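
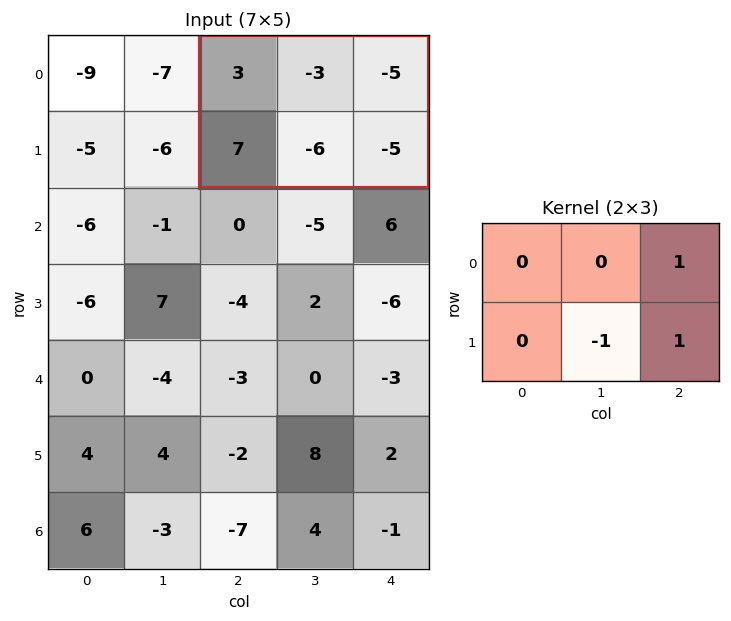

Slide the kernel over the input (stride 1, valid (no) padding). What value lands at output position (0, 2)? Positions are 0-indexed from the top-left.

-4

The receptive field on the input at this output position is [3 -3 -5 / 7 -6 -5]. Elementwise product with the kernel and sum: -5·1 + -6·-1 + -5·1.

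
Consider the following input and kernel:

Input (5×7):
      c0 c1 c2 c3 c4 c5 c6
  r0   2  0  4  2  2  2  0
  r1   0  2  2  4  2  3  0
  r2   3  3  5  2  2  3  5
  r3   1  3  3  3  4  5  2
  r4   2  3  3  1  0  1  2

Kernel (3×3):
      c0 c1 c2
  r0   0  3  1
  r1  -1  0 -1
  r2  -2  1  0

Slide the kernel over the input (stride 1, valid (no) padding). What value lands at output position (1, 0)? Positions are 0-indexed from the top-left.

The receptive field on the input at this output position is [0 2 2 / 3 3 5 / 1 3 3]. Elementwise product with the kernel and sum: 2·3 + 2·1 + 3·-1 + 5·-1 + 1·-2 + 3·1.

1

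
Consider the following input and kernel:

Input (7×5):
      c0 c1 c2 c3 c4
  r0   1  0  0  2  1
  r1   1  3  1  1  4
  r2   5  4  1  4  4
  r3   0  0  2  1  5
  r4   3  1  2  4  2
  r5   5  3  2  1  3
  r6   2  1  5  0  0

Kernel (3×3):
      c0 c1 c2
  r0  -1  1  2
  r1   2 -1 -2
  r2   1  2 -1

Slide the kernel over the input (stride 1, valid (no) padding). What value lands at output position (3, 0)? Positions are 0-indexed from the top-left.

14

The receptive field on the input at this output position is [0 0 2 / 3 1 2 / 5 3 2]. Elementwise product with the kernel and sum: 0·-1 + 0·1 + 2·2 + 3·2 + 1·-1 + 2·-2 + 5·1 + 3·2 + 2·-1.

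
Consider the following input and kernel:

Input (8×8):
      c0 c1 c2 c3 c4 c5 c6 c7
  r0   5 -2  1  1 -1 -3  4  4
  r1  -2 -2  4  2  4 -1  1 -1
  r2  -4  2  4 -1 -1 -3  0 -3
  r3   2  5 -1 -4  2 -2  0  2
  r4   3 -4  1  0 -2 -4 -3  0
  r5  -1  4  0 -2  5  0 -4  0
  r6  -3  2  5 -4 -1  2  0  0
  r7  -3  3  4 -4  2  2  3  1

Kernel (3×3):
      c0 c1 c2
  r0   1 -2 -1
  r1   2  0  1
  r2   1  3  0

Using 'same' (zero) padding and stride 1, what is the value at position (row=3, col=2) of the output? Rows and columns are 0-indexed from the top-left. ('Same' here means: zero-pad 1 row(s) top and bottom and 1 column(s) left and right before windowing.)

The receptive field on the zero-padded input at this output position is [2 4 -1 / 5 -1 -4 / -4 1 0]. Elementwise product with the kernel and sum: 2·1 + 4·-2 + -1·-1 + 5·2 + -4·1 + -4·1 + 1·3.

0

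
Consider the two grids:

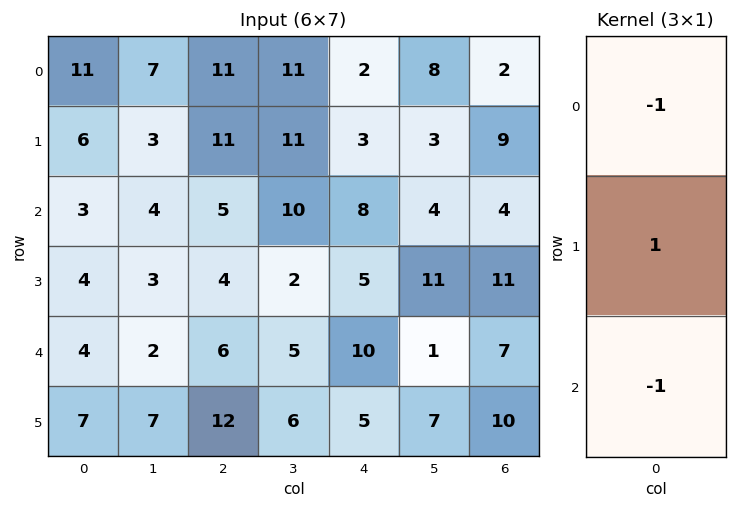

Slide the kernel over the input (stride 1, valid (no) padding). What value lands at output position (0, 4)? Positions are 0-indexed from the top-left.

-7

The receptive field on the input at this output position is [2 / 3 / 8]. Elementwise product with the kernel and sum: 2·-1 + 3·1 + 8·-1.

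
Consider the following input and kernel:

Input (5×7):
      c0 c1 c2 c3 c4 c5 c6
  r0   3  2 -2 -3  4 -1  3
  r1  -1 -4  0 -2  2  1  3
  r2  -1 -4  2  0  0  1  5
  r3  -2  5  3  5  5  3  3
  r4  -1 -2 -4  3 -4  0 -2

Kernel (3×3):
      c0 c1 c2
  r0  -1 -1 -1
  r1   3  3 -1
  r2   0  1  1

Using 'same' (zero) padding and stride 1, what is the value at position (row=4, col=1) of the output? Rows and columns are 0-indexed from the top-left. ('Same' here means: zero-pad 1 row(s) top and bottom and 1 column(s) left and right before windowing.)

The receptive field on the zero-padded input at this output position is [-2 5 3 / -1 -2 -4 / 0 0 0]. Elementwise product with the kernel and sum: -2·-1 + 5·-1 + 3·-1 + -1·3 + -2·3 + -4·-1 + 0·1 + 0·1.

-11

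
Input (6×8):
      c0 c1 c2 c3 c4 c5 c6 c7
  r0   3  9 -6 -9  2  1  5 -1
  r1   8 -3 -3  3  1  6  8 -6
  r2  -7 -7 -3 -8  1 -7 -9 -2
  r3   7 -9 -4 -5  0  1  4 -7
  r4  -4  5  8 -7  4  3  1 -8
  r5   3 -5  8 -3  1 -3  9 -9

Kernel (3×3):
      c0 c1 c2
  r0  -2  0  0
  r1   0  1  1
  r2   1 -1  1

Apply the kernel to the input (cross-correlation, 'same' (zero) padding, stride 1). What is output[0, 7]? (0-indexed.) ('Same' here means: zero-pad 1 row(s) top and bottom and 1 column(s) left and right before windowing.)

The receptive field on the zero-padded input at this output position is [0 0 0 / 5 -1 0 / 8 -6 0]. Elementwise product with the kernel and sum: 0·-2 + -1·1 + 0·1 + 8·1 + -6·-1 + 0·1.

13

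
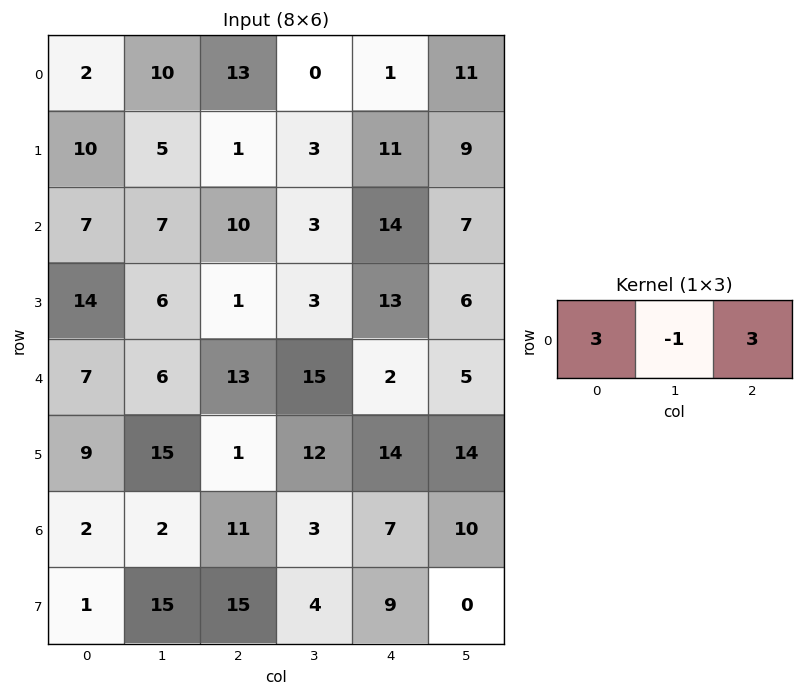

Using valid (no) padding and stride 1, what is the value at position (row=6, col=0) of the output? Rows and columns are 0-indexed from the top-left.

37

The receptive field on the input at this output position is [2 2 11]. Elementwise product with the kernel and sum: 2·3 + 2·-1 + 11·3.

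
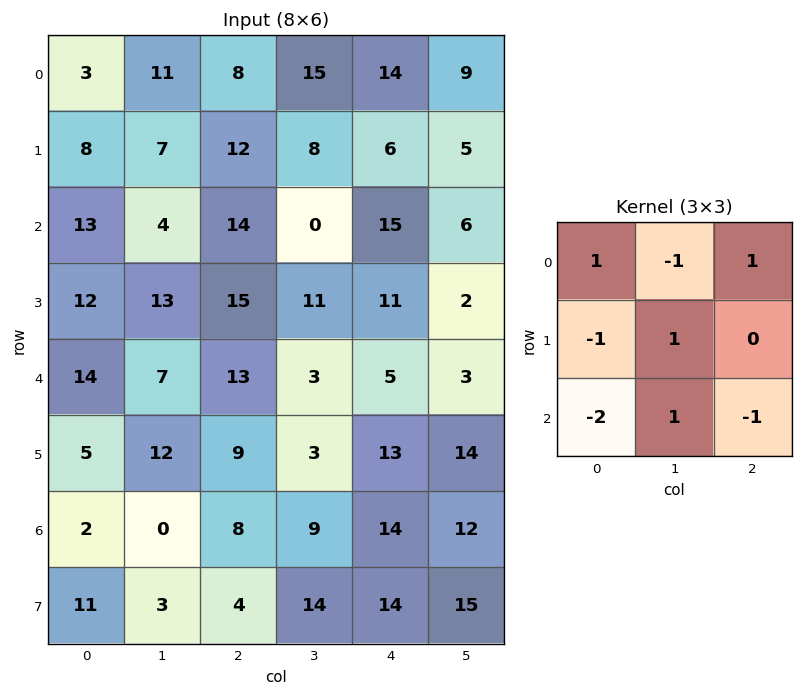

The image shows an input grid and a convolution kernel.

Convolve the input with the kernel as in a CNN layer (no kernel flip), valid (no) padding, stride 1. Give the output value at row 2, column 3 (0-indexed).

The receptive field on the input at this output position is [0 15 6 / 11 11 2 / 3 5 3]. Elementwise product with the kernel and sum: 0·1 + 15·-1 + 6·1 + 11·-1 + 11·1 + 3·-2 + 5·1 + 3·-1.

-13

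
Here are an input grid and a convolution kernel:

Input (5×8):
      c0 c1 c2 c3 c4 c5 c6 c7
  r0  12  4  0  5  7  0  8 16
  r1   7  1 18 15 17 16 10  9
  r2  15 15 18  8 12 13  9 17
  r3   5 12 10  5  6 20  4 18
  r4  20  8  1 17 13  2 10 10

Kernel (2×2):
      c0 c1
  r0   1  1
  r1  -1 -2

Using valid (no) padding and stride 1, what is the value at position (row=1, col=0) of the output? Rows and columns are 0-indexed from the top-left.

The receptive field on the input at this output position is [7 1 / 15 15]. Elementwise product with the kernel and sum: 7·1 + 1·1 + 15·-1 + 15·-2.

-37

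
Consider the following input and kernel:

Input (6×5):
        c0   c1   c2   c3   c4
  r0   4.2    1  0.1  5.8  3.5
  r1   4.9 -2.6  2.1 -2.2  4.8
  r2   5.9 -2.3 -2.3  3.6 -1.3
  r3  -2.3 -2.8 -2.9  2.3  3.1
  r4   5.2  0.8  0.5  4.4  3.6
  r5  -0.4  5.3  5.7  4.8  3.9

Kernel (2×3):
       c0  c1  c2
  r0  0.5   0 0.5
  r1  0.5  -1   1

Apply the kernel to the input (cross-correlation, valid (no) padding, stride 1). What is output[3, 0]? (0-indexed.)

-0.3

The receptive field on the input at this output position is [-2.3 -2.8 -2.9 / 5.2 0.8 0.5]. Elementwise product with the kernel and sum: -2.3·0.5 + -2.9·0.5 + 5.2·0.5 + 0.8·-1 + 0.5·1.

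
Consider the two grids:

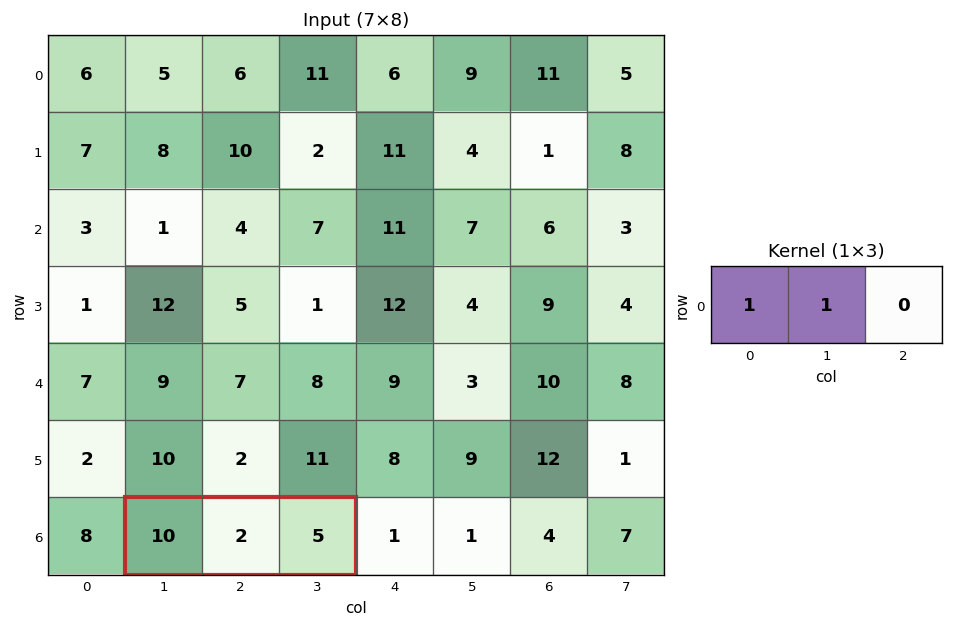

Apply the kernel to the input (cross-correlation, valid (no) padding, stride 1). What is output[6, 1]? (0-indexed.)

12

The receptive field on the input at this output position is [10 2 5]. Elementwise product with the kernel and sum: 10·1 + 2·1.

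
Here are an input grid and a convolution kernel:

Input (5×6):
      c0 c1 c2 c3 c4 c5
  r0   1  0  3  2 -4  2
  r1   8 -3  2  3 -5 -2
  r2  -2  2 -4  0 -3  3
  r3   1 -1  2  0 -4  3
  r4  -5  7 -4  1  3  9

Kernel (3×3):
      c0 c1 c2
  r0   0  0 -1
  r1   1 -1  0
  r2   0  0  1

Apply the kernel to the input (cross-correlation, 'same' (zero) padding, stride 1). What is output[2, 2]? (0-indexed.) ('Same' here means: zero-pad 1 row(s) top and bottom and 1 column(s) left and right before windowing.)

The receptive field on the zero-padded input at this output position is [-3 2 3 / 2 -4 0 / -1 2 0]. Elementwise product with the kernel and sum: 3·-1 + 2·1 + -4·-1 + 0·1.

3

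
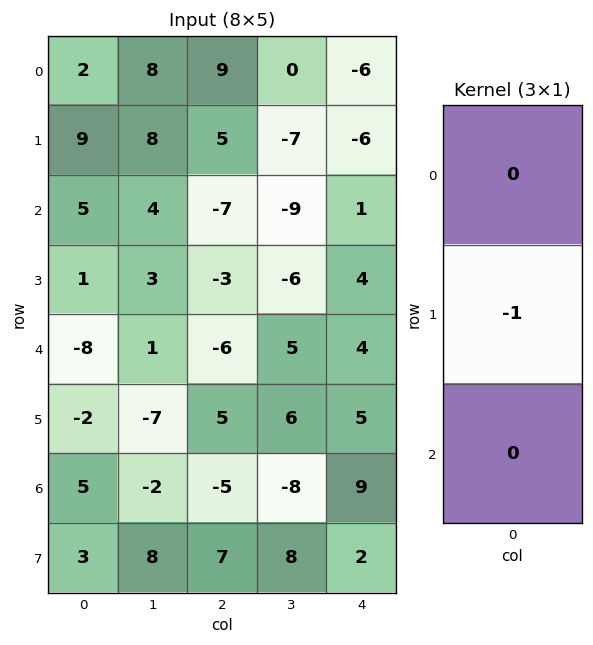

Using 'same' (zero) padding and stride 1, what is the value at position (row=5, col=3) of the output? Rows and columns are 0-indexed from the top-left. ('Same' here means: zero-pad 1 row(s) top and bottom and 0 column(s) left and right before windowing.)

-6

The receptive field on the zero-padded input at this output position is [5 / 6 / -8]. Elementwise product with the kernel and sum: 6·-1.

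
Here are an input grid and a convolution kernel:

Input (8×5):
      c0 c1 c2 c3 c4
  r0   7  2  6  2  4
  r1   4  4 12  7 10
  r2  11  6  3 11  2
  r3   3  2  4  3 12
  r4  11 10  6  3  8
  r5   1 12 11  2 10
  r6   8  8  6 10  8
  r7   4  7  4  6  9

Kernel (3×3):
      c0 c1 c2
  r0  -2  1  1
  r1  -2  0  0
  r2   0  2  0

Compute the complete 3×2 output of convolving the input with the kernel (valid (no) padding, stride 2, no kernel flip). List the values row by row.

-2 -8
1 5
8 -3

Output[0,0]: The receptive field on the input at this output position is [7 2 6 / 4 4 12 / 11 6 3]. Elementwise product with the kernel and sum: 7·-2 + 2·1 + 6·1 + 4·-2 + 6·2.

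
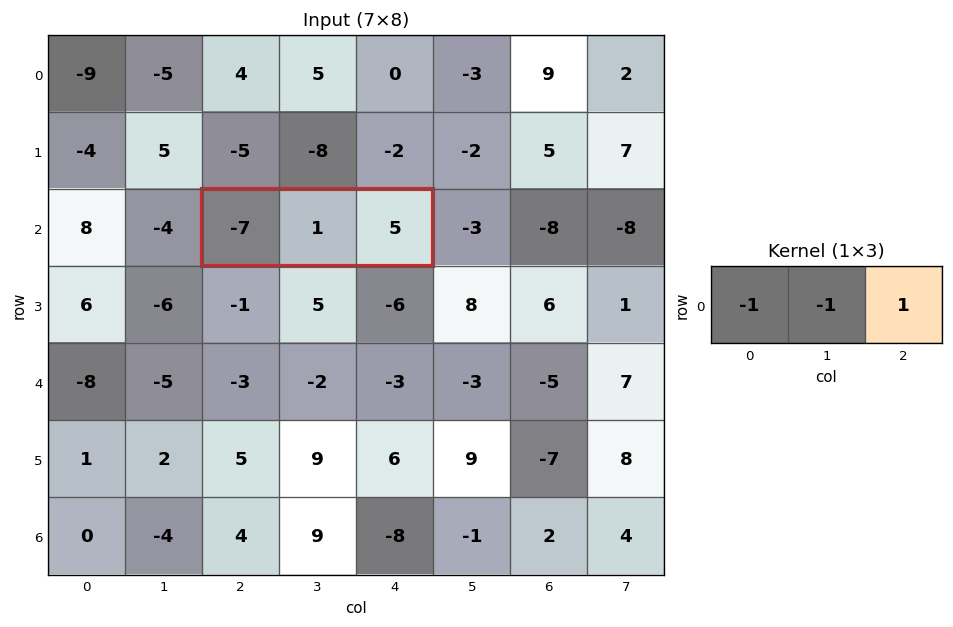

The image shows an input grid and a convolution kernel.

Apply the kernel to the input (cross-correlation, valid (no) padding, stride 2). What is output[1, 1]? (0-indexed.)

11

The receptive field on the input at this output position is [-7 1 5]. Elementwise product with the kernel and sum: -7·-1 + 1·-1 + 5·1.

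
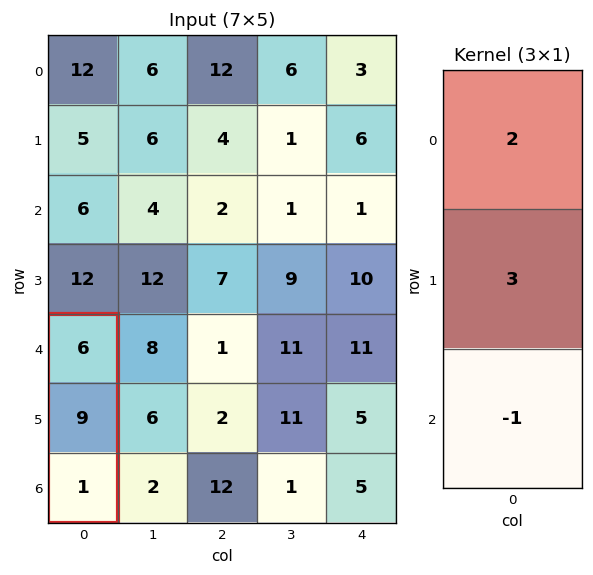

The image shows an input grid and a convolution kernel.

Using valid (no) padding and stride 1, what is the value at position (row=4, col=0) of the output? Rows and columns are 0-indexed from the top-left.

The receptive field on the input at this output position is [6 / 9 / 1]. Elementwise product with the kernel and sum: 6·2 + 9·3 + 1·-1.

38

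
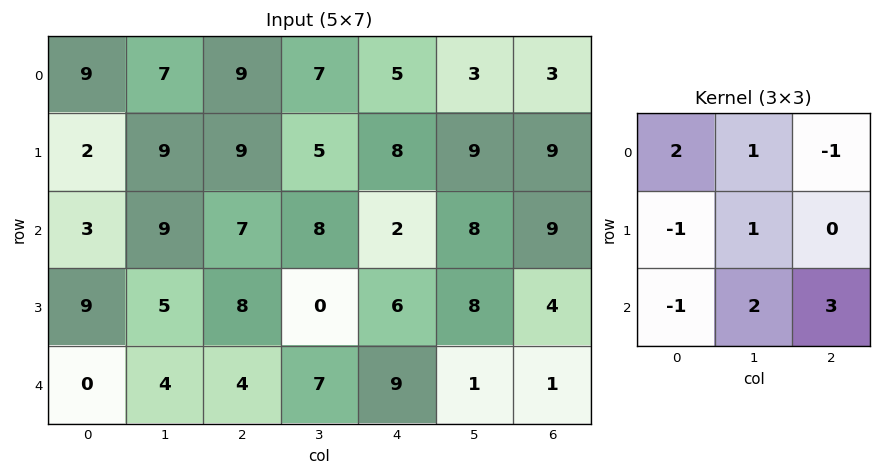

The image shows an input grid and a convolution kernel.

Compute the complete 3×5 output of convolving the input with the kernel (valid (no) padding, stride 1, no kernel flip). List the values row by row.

59 45 31 39 52
35 31 26 39 44
24 45 49 30 1

Output[0,0]: The receptive field on the input at this output position is [9 7 9 / 2 9 9 / 3 9 7]. Elementwise product with the kernel and sum: 9·2 + 7·1 + 9·-1 + 2·-1 + 9·1 + 3·-1 + 9·2 + 7·3.
Output[0,1]: The receptive field on the input at this output position is [7 9 7 / 9 9 5 / 9 7 8]. Elementwise product with the kernel and sum: 7·2 + 9·1 + 7·-1 + 9·-1 + 9·1 + 9·-1 + 7·2 + 8·3.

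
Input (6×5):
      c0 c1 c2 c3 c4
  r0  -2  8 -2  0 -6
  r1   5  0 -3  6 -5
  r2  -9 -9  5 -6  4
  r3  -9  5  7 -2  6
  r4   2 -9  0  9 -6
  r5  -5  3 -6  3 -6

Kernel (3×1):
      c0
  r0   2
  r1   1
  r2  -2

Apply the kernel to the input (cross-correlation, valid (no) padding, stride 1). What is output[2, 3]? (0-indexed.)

The receptive field on the input at this output position is [-6 / -2 / 9]. Elementwise product with the kernel and sum: -6·2 + -2·1 + 9·-2.

-32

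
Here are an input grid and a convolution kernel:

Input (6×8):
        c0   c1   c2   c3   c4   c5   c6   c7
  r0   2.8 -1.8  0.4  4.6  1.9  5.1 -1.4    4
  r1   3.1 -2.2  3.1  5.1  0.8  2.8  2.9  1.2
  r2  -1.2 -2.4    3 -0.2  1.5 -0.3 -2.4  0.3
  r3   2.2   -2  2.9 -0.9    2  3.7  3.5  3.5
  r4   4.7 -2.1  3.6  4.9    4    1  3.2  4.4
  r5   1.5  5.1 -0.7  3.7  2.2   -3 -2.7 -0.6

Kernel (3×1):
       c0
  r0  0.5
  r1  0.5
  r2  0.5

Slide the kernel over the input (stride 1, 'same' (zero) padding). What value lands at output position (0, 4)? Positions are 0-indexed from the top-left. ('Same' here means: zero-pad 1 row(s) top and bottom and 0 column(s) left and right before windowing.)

1.35

The receptive field on the zero-padded input at this output position is [0 / 1.9 / 0.8]. Elementwise product with the kernel and sum: 0·0.5 + 1.9·0.5 + 0.8·0.5.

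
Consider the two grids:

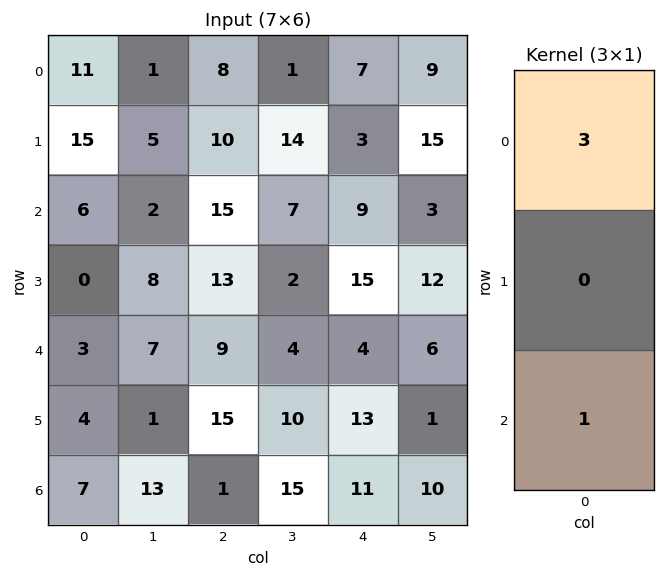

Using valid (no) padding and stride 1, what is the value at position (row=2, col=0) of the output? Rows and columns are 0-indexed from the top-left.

The receptive field on the input at this output position is [6 / 0 / 3]. Elementwise product with the kernel and sum: 6·3 + 3·1.

21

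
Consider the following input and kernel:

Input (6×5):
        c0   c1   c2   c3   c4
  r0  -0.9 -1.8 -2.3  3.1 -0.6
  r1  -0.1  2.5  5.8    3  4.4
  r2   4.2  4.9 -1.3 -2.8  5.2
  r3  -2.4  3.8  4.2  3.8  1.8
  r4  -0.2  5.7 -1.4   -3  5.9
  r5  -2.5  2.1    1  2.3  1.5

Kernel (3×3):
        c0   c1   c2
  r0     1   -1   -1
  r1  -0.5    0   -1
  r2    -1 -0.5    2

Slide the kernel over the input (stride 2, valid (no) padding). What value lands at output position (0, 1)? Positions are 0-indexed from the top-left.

1

The receptive field on the input at this output position is [-2.3 3.1 -0.6 / 5.8 3 4.4 / -1.3 -2.8 5.2]. Elementwise product with the kernel and sum: -2.3·1 + 3.1·-1 + -0.6·-1 + 5.8·-0.5 + 4.4·-1 + -1.3·-1 + -2.8·-0.5 + 5.2·2.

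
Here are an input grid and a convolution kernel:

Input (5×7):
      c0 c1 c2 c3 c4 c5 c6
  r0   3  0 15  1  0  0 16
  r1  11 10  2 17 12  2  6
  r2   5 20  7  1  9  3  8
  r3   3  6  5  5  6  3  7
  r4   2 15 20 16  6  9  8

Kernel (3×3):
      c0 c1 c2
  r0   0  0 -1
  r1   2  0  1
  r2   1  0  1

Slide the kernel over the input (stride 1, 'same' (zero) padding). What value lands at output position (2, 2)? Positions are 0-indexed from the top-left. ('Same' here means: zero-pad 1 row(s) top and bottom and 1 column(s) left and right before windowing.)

The receptive field on the zero-padded input at this output position is [10 2 17 / 20 7 1 / 6 5 5]. Elementwise product with the kernel and sum: 17·-1 + 20·2 + 1·1 + 6·1 + 5·1.

35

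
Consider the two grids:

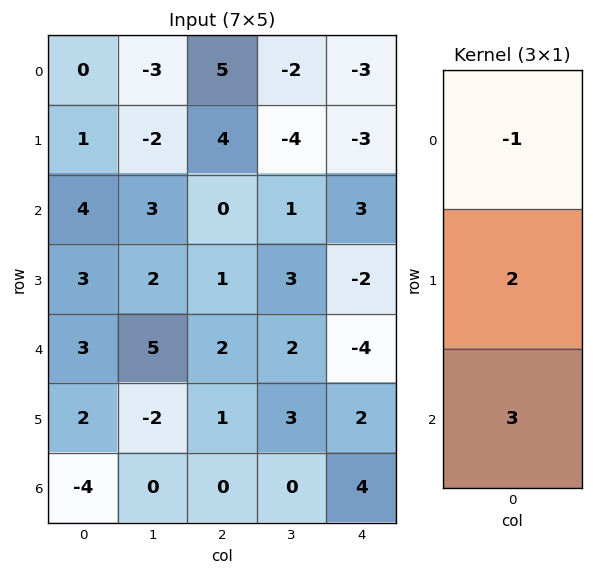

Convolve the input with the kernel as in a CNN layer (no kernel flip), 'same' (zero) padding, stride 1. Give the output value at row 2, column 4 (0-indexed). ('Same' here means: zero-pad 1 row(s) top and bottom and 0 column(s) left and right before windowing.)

The receptive field on the zero-padded input at this output position is [-3 / 3 / -2]. Elementwise product with the kernel and sum: -3·-1 + 3·2 + -2·3.

3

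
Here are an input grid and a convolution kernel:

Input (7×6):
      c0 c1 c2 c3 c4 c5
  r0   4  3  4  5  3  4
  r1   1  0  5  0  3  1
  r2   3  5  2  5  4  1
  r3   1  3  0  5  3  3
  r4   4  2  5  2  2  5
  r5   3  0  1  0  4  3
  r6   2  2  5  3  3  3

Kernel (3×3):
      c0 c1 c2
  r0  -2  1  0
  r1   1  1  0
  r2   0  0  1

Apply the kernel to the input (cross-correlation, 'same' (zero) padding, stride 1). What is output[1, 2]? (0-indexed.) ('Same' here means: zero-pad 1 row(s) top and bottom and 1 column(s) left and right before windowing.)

The receptive field on the zero-padded input at this output position is [3 4 5 / 0 5 0 / 5 2 5]. Elementwise product with the kernel and sum: 3·-2 + 4·1 + 0·1 + 5·1 + 5·1.

8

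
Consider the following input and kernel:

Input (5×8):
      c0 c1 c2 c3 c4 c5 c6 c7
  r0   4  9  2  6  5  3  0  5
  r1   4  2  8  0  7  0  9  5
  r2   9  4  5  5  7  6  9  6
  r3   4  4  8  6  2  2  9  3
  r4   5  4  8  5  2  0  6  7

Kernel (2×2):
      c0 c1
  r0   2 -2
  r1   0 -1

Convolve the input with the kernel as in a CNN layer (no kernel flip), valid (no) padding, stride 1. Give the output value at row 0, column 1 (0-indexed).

The receptive field on the input at this output position is [9 2 / 2 8]. Elementwise product with the kernel and sum: 9·2 + 2·-2 + 8·-1.

6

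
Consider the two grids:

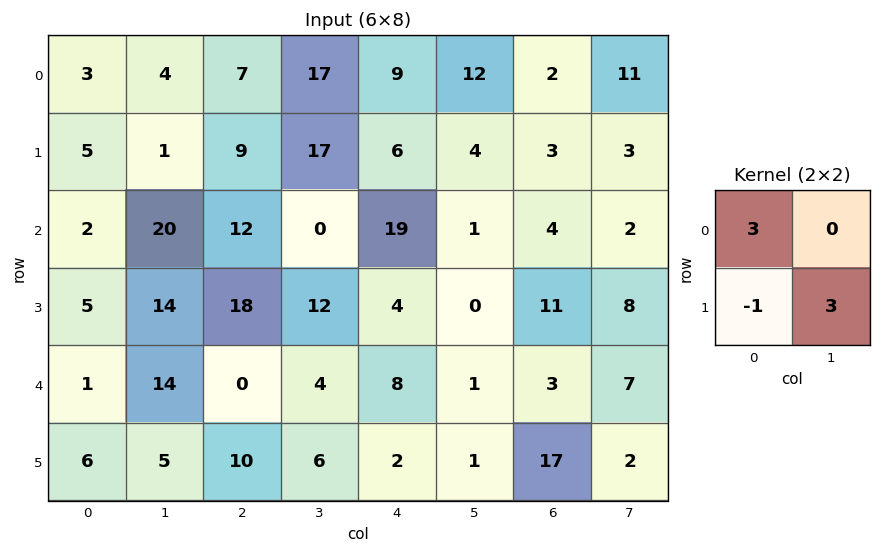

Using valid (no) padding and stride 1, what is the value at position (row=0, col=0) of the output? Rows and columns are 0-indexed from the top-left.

The receptive field on the input at this output position is [3 4 / 5 1]. Elementwise product with the kernel and sum: 3·3 + 5·-1 + 1·3.

7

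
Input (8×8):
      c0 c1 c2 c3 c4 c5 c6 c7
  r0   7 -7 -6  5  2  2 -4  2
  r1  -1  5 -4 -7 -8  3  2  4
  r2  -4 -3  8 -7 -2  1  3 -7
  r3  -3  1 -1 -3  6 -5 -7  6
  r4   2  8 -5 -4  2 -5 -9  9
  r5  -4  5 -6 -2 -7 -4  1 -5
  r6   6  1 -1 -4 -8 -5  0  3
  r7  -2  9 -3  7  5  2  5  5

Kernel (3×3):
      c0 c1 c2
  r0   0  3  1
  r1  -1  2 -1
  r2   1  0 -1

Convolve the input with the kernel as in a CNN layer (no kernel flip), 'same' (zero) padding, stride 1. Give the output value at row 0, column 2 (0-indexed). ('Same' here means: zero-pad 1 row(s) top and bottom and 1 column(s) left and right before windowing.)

2

The receptive field on the zero-padded input at this output position is [0 0 0 / -7 -6 5 / 5 -4 -7]. Elementwise product with the kernel and sum: 0·3 + 0·1 + -7·-1 + -6·2 + 5·-1 + 5·1 + -7·-1.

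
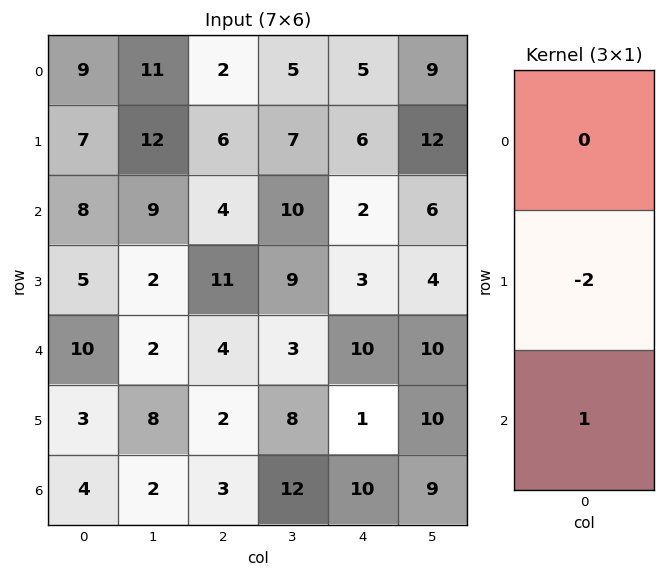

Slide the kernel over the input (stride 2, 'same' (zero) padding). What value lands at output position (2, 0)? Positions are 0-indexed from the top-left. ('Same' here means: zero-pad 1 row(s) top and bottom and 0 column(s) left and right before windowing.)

-17

The receptive field on the zero-padded input at this output position is [5 / 10 / 3]. Elementwise product with the kernel and sum: 10·-2 + 3·1.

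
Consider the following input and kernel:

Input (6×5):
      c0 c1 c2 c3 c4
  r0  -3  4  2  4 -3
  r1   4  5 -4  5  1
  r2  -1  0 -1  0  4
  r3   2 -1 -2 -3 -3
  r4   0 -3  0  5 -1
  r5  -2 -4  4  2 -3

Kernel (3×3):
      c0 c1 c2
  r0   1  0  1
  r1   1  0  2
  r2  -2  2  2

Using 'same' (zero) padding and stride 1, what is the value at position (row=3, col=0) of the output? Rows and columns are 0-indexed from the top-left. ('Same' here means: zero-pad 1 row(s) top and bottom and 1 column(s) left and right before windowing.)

The receptive field on the zero-padded input at this output position is [0 -1 0 / 0 2 -1 / 0 0 -3]. Elementwise product with the kernel and sum: 0·1 + 0·1 + 0·1 + -1·2 + 0·-2 + 0·2 + -3·2.

-8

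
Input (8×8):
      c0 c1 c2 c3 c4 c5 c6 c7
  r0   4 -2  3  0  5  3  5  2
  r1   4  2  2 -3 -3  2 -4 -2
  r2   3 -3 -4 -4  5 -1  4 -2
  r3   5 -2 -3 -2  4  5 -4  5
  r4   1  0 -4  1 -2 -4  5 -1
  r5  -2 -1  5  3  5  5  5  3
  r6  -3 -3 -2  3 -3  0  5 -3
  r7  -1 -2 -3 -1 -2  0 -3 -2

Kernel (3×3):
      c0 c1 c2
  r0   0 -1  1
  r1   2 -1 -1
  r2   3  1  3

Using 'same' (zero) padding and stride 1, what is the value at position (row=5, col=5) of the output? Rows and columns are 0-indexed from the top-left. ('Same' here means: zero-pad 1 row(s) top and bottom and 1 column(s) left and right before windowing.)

The receptive field on the zero-padded input at this output position is [-2 -4 5 / 5 5 5 / -3 0 5]. Elementwise product with the kernel and sum: -4·-1 + 5·1 + 5·2 + 5·-1 + 5·-1 + -3·3 + 0·1 + 5·3.

15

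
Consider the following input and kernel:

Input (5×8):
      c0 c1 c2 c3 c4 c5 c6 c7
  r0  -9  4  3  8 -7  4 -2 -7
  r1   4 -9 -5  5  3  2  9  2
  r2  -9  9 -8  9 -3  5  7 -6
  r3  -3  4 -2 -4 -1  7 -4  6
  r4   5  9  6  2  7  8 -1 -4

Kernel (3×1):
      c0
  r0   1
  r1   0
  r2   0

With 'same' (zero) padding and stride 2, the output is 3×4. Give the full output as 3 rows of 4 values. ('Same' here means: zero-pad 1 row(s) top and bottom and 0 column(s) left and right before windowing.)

0 0 0 0
4 -5 3 9
-3 -2 -1 -4

Output[0,0]: The receptive field on the zero-padded input at this output position is [0 / -9 / 4]. Elementwise product with the kernel and sum: 0·1.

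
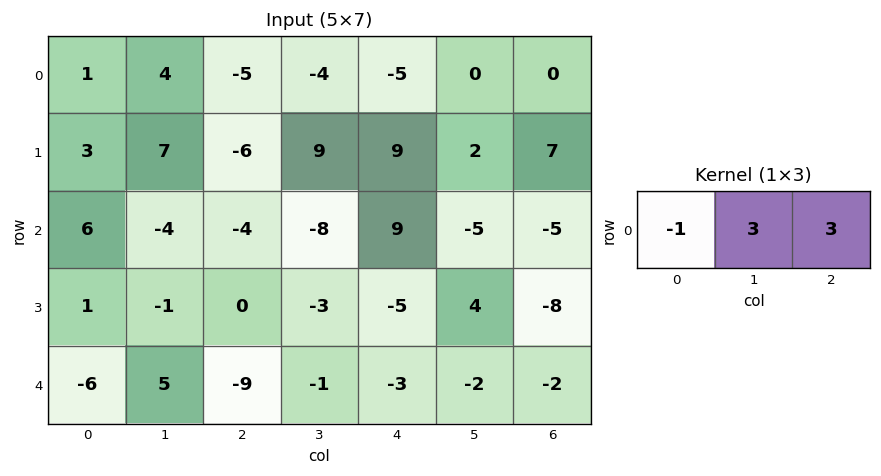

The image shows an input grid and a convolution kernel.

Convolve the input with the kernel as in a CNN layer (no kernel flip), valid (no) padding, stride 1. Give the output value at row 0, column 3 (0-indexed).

The receptive field on the input at this output position is [-4 -5 0]. Elementwise product with the kernel and sum: -4·-1 + -5·3 + 0·3.

-11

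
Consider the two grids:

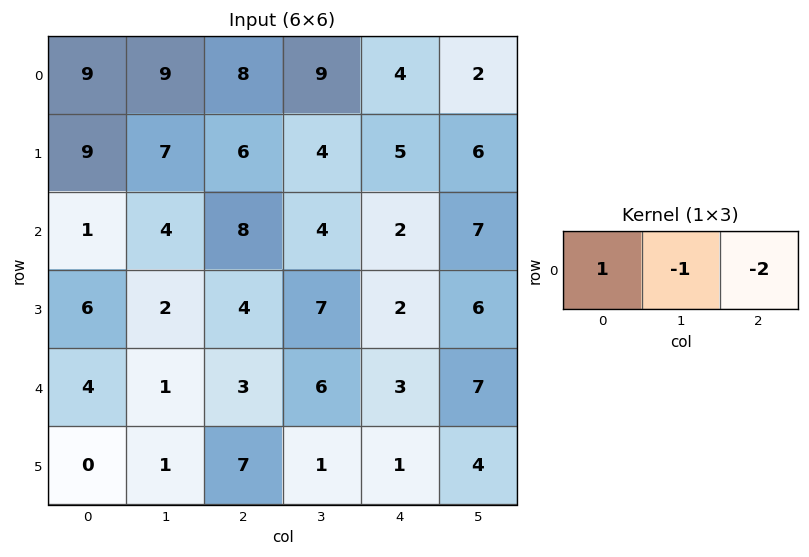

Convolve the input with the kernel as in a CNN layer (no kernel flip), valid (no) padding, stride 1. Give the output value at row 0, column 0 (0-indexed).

The receptive field on the input at this output position is [9 9 8]. Elementwise product with the kernel and sum: 9·1 + 9·-1 + 8·-2.

-16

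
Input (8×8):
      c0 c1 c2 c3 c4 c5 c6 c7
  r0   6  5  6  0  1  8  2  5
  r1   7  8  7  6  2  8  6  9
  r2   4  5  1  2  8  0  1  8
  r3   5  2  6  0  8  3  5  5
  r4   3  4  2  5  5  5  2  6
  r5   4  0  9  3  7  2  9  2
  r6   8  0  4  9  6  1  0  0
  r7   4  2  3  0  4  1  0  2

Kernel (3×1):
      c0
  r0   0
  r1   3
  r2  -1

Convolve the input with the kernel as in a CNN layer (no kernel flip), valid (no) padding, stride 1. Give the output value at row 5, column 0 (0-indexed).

20

The receptive field on the input at this output position is [4 / 8 / 4]. Elementwise product with the kernel and sum: 8·3 + 4·-1.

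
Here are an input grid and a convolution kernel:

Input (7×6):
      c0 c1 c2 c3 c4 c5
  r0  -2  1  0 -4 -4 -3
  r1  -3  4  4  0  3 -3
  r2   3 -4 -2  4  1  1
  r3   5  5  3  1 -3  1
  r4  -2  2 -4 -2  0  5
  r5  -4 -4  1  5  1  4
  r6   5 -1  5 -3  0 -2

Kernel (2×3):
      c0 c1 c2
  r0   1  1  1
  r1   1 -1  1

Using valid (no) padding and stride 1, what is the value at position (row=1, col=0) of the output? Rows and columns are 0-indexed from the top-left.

10

The receptive field on the input at this output position is [-3 4 4 / 3 -4 -2]. Elementwise product with the kernel and sum: -3·1 + 4·1 + 4·1 + 3·1 + -4·-1 + -2·1.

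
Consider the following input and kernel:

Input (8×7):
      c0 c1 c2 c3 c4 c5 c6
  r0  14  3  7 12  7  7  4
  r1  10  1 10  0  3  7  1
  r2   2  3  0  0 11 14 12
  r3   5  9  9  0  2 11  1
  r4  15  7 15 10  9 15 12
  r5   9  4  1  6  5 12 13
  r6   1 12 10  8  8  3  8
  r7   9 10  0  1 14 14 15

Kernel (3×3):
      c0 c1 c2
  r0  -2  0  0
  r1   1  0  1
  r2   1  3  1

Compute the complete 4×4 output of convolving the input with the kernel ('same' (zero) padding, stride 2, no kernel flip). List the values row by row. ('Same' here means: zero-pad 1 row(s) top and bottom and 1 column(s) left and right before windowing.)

Output[0,0]: The receptive field on the zero-padded input at this output position is [0 0 0 / 0 14 3 / 0 10 1]. Elementwise product with the kernel and sum: 0·-2 + 0·1 + 3·1 + 0·1 + 10·3 + 1·1.

34 46 35 17
27 37 31 14
38 12 58 44
49 23 56 38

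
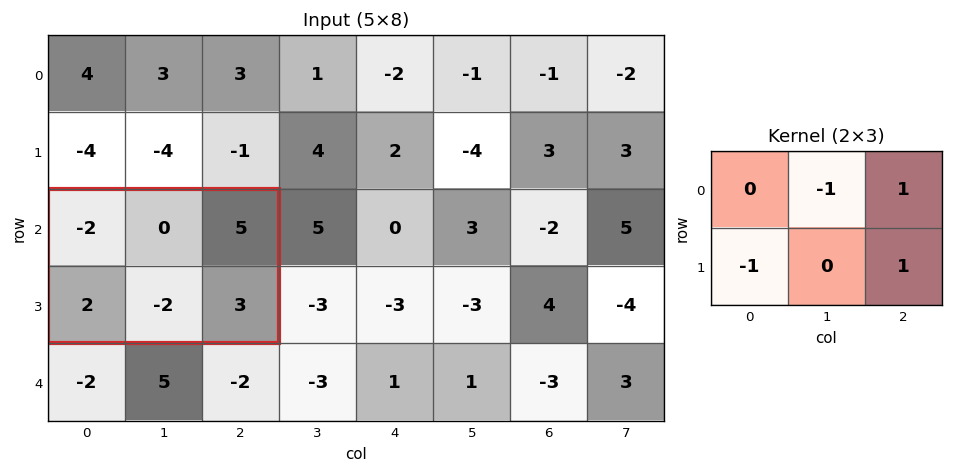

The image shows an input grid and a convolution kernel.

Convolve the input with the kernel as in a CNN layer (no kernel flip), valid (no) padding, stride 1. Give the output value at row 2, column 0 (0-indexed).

6

The receptive field on the input at this output position is [-2 0 5 / 2 -2 3]. Elementwise product with the kernel and sum: 0·-1 + 5·1 + 2·-1 + 3·1.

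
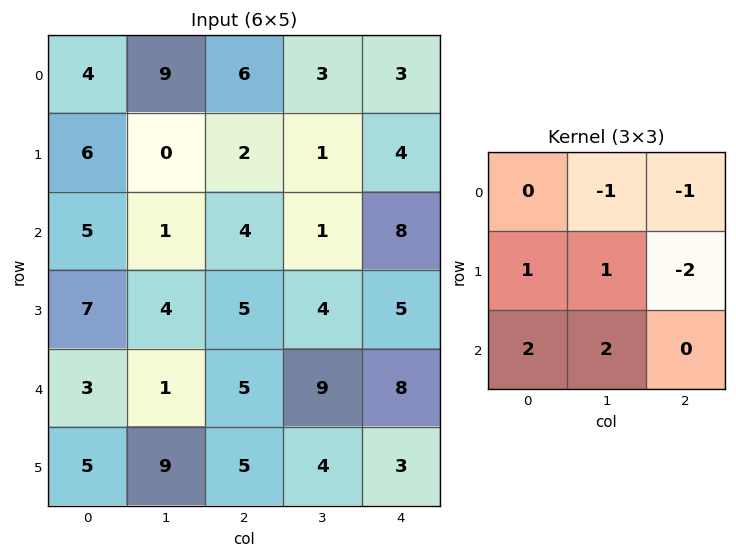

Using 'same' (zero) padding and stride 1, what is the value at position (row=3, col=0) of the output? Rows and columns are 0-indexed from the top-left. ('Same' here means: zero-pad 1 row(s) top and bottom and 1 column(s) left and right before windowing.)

The receptive field on the zero-padded input at this output position is [0 5 1 / 0 7 4 / 0 3 1]. Elementwise product with the kernel and sum: 5·-1 + 1·-1 + 0·1 + 7·1 + 4·-2 + 0·2 + 3·2.

-1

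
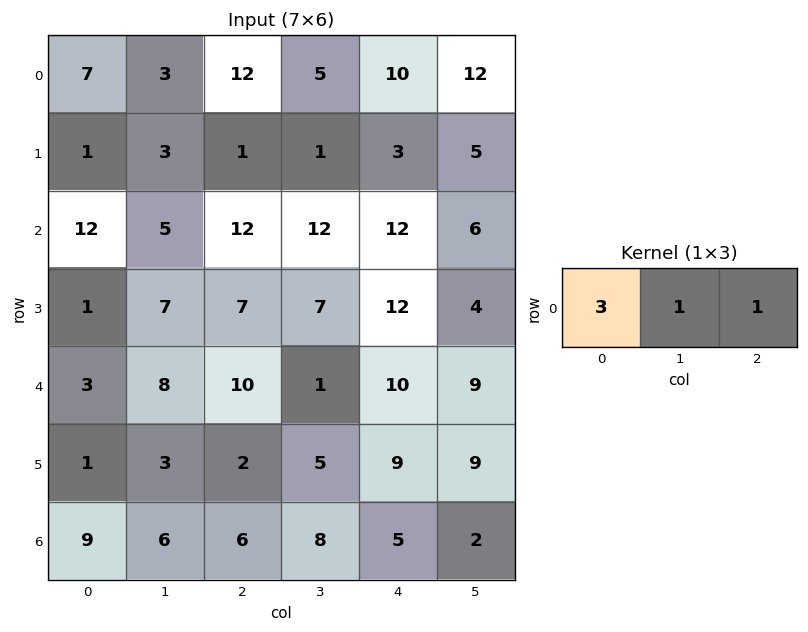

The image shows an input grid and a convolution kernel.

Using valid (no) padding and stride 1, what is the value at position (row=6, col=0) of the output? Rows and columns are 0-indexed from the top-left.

39

The receptive field on the input at this output position is [9 6 6]. Elementwise product with the kernel and sum: 9·3 + 6·1 + 6·1.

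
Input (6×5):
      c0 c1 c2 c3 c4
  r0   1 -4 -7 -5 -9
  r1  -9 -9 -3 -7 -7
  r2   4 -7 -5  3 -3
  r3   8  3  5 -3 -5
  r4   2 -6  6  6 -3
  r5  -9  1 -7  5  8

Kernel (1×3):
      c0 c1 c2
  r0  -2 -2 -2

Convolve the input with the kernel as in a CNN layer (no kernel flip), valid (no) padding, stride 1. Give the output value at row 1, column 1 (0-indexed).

The receptive field on the input at this output position is [-9 -3 -7]. Elementwise product with the kernel and sum: -9·-2 + -3·-2 + -7·-2.

38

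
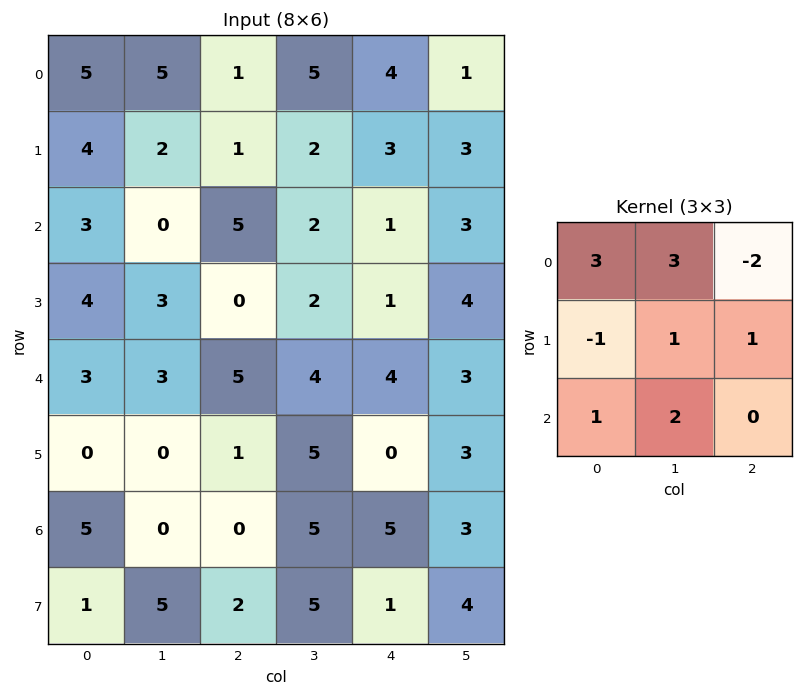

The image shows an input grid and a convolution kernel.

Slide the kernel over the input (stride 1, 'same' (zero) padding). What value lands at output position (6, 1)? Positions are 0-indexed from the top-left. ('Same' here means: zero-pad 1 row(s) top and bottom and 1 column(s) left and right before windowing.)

4

The receptive field on the zero-padded input at this output position is [0 0 1 / 5 0 0 / 1 5 2]. Elementwise product with the kernel and sum: 0·3 + 0·3 + 1·-2 + 5·-1 + 0·1 + 0·1 + 1·1 + 5·2.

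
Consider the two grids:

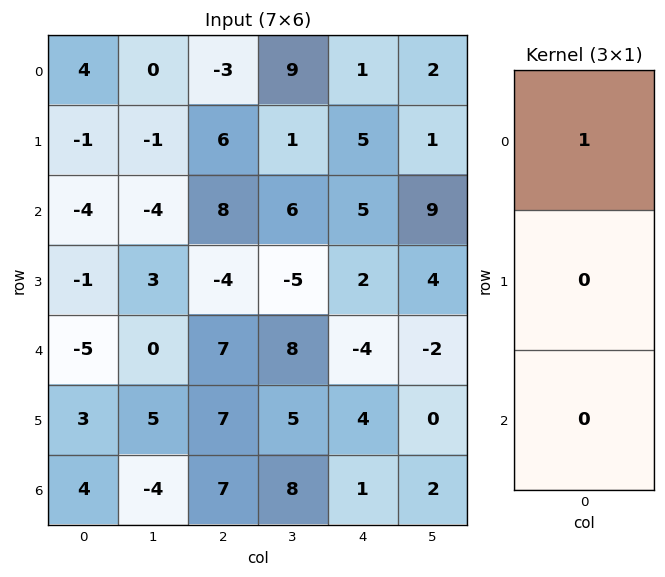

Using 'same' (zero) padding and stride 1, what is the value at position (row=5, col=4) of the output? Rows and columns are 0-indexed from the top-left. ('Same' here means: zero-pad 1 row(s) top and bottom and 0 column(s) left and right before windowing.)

-4

The receptive field on the zero-padded input at this output position is [-4 / 4 / 1]. Elementwise product with the kernel and sum: -4·1.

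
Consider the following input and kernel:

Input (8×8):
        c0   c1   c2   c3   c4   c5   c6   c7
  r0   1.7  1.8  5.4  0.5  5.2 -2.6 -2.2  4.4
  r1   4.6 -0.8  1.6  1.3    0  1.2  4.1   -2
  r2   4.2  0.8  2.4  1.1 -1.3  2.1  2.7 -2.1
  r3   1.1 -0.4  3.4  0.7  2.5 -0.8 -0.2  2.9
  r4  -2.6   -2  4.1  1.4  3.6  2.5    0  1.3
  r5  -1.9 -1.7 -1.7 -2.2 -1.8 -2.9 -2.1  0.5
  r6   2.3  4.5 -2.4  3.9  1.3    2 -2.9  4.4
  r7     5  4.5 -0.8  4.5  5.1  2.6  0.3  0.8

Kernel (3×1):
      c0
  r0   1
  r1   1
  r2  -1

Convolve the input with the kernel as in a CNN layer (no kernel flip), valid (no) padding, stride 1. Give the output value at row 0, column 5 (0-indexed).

-3.5

The receptive field on the input at this output position is [-2.6 / 1.2 / 2.1]. Elementwise product with the kernel and sum: -2.6·1 + 1.2·1 + 2.1·-1.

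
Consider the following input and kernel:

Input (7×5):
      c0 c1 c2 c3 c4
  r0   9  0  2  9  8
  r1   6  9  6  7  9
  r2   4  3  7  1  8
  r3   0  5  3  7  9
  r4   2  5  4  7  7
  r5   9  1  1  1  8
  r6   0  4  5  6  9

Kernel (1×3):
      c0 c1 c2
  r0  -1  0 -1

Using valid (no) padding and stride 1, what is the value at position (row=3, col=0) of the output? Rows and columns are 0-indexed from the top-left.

-3

The receptive field on the input at this output position is [0 5 3]. Elementwise product with the kernel and sum: 0·-1 + 3·-1.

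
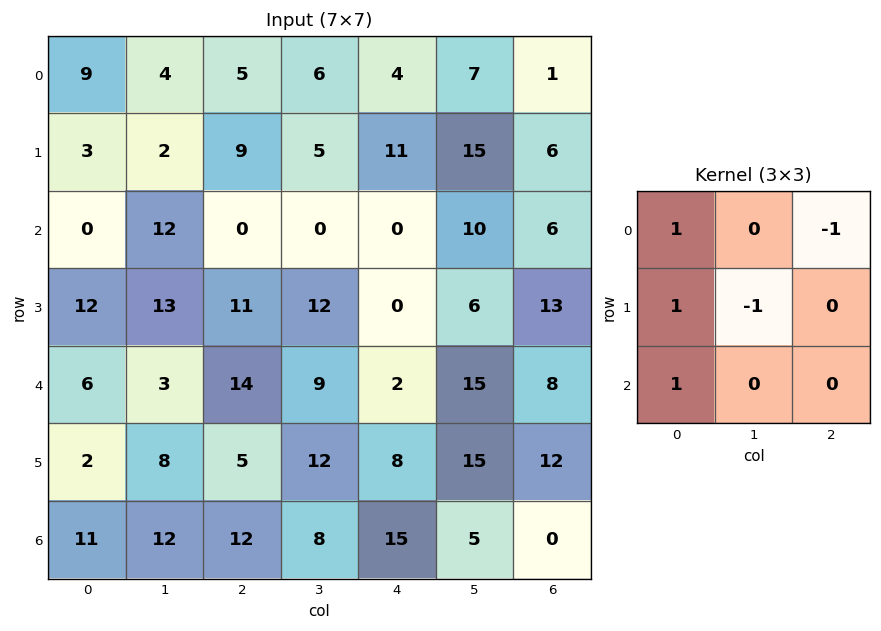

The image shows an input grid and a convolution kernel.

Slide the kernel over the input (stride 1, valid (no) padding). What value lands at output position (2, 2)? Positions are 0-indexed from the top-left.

13

The receptive field on the input at this output position is [0 0 0 / 11 12 0 / 14 9 2]. Elementwise product with the kernel and sum: 0·1 + 0·-1 + 11·1 + 12·-1 + 14·1.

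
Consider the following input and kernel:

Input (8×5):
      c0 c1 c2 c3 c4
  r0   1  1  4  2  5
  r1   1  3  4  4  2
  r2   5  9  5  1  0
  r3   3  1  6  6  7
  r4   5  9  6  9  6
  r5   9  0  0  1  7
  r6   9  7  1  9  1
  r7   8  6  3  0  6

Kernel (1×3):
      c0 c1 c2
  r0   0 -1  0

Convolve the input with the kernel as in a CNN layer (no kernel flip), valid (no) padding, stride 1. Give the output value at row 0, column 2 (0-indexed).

-2

The receptive field on the input at this output position is [4 2 5]. Elementwise product with the kernel and sum: 2·-1.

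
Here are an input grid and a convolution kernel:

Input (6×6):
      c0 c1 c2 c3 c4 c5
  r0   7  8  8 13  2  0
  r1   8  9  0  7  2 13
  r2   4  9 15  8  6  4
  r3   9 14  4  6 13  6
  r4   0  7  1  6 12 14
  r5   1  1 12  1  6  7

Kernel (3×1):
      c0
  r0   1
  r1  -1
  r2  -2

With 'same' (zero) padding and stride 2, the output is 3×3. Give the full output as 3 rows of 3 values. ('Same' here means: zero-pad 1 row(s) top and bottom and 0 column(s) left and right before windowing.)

Output[0,0]: The receptive field on the zero-padded input at this output position is [0 / 7 / 8]. Elementwise product with the kernel and sum: 0·1 + 7·-1 + 8·-2.
Output[0,1]: The receptive field on the zero-padded input at this output position is [0 / 8 / 0]. Elementwise product with the kernel and sum: 0·1 + 8·-1 + 0·-2.

-23 -8 -6
-14 -23 -30
7 -21 -11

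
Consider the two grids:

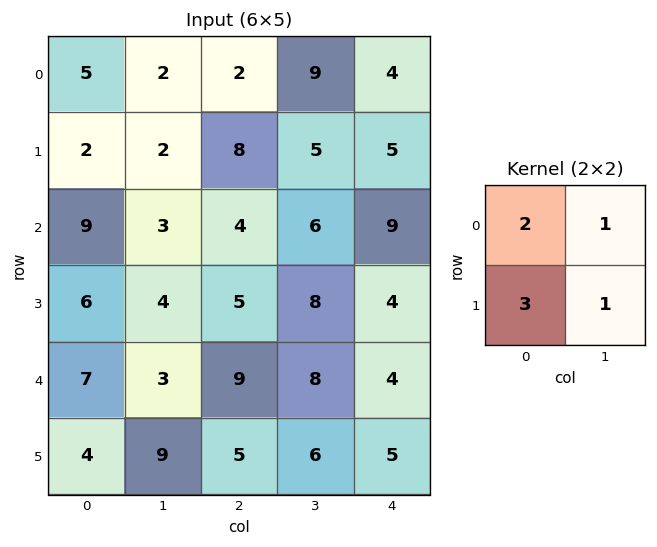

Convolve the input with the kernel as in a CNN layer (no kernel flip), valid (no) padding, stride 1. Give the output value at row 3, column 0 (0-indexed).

The receptive field on the input at this output position is [6 4 / 7 3]. Elementwise product with the kernel and sum: 6·2 + 4·1 + 7·3 + 3·1.

40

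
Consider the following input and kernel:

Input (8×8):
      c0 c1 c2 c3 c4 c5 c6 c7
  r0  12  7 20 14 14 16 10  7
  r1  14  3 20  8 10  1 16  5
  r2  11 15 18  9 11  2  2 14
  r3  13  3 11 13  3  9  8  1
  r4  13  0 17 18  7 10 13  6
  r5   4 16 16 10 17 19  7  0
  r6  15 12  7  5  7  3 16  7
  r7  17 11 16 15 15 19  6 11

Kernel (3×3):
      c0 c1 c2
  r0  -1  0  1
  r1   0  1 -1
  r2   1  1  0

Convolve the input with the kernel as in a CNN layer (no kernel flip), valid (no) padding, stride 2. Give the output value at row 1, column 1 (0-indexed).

The receptive field on the input at this output position is [18 9 11 / 11 13 3 / 17 18 7]. Elementwise product with the kernel and sum: 18·-1 + 11·1 + 13·1 + 3·-1 + 17·1 + 18·1.

38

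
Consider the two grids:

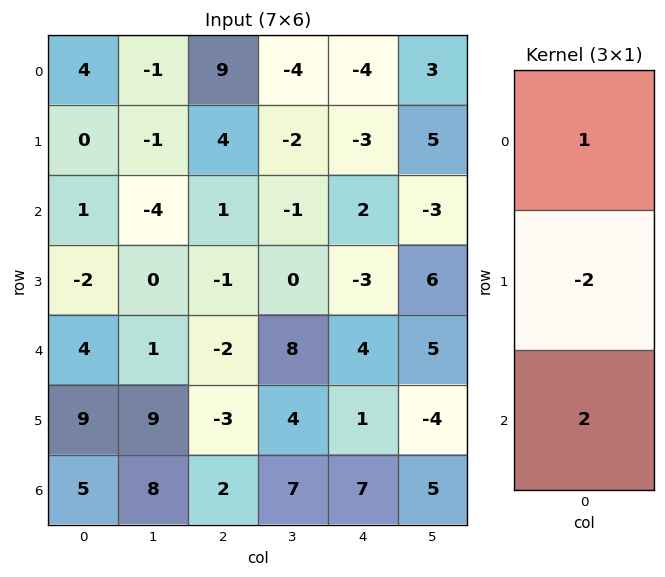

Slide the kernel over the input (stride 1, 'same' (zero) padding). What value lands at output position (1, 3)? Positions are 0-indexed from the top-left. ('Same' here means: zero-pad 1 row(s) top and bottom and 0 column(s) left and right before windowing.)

-2

The receptive field on the zero-padded input at this output position is [-4 / -2 / -1]. Elementwise product with the kernel and sum: -4·1 + -2·-2 + -1·2.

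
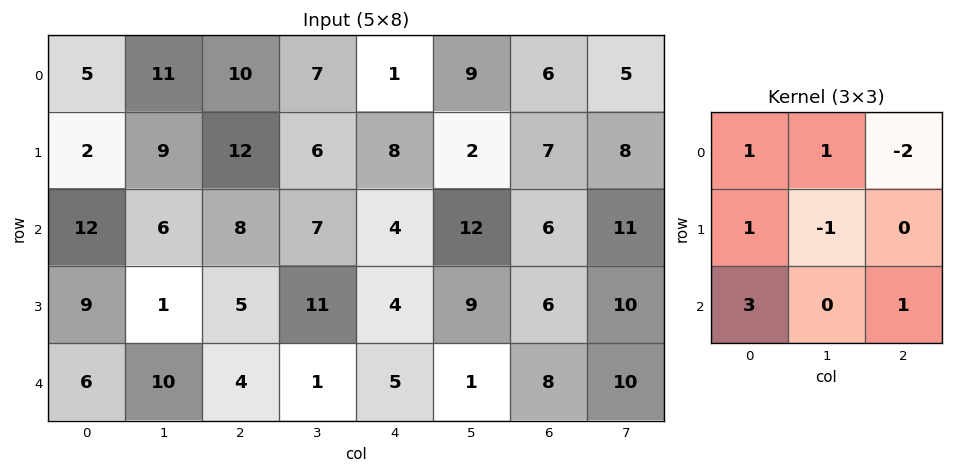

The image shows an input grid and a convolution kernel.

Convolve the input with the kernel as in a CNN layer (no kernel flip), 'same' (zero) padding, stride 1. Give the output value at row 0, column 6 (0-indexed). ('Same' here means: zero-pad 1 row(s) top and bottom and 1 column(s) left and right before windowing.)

17

The receptive field on the zero-padded input at this output position is [0 0 0 / 9 6 5 / 2 7 8]. Elementwise product with the kernel and sum: 0·1 + 0·1 + 0·-2 + 9·1 + 6·-1 + 2·3 + 8·1.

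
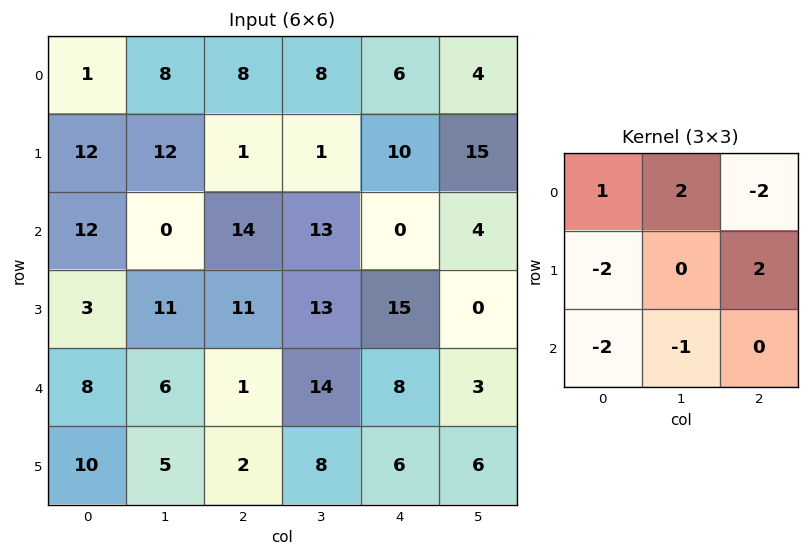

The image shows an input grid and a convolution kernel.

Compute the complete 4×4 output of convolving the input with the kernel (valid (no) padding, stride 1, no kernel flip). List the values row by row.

Output[0,0]: The receptive field on the input at this output position is [1 8 8 / 12 12 1 / 12 0 14]. Elementwise product with the kernel and sum: 1·1 + 8·2 + 8·-2 + 12·-2 + 1·2 + 12·-2 + 0·-1.
Output[0,1]: The receptive field on the input at this output position is [8 8 8 / 12 1 1 / 0 14 13]. Elementwise product with the kernel and sum: 8·1 + 8·2 + 8·-2 + 12·-2 + 1·2 + 0·-2 + 14·-1.

-45 -28 -11 14
21 5 -80 -68
-22 -7 32 -57
-36 11 9 -1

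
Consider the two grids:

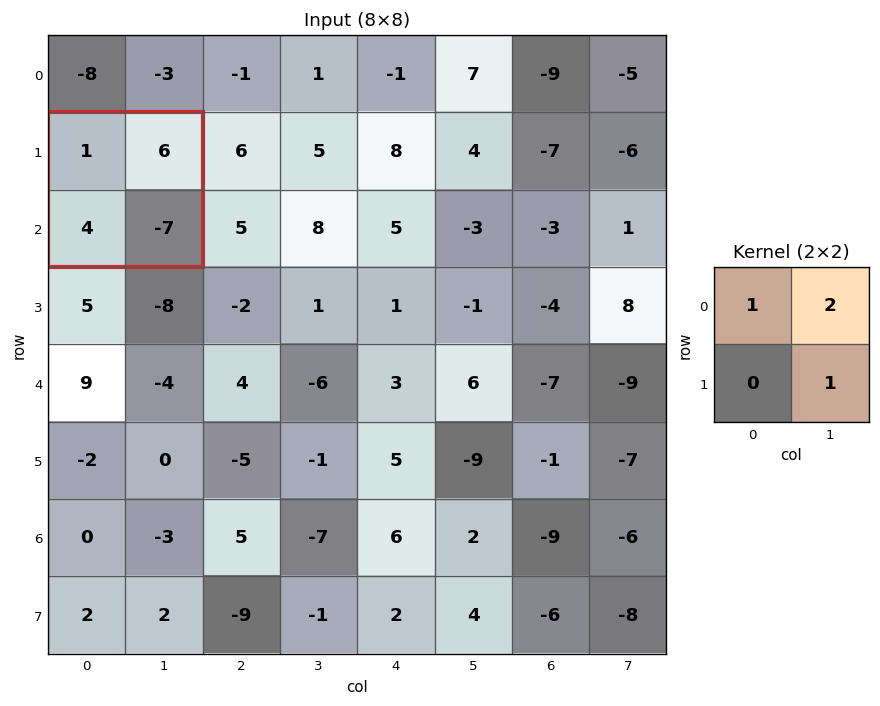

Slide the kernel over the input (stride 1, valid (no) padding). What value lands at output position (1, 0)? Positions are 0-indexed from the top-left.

6

The receptive field on the input at this output position is [1 6 / 4 -7]. Elementwise product with the kernel and sum: 1·1 + 6·2 + -7·1.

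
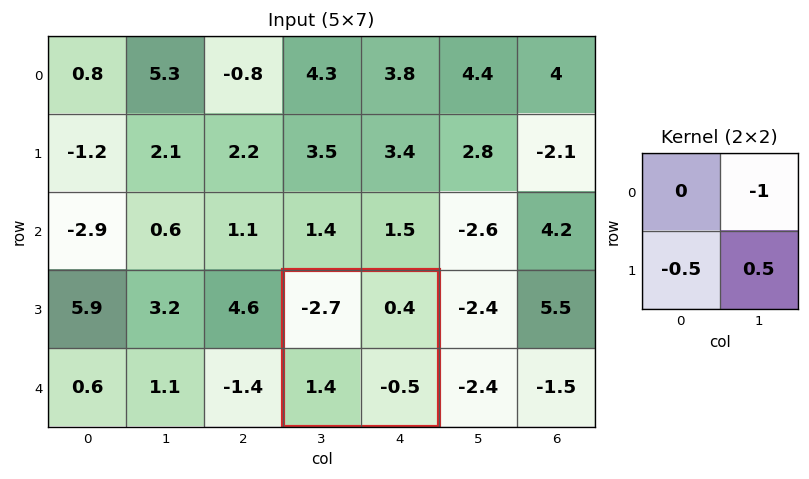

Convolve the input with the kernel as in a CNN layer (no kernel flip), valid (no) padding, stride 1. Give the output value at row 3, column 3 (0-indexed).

-1.35

The receptive field on the input at this output position is [-2.7 0.4 / 1.4 -0.5]. Elementwise product with the kernel and sum: 0.4·-1 + 1.4·-0.5 + -0.5·0.5.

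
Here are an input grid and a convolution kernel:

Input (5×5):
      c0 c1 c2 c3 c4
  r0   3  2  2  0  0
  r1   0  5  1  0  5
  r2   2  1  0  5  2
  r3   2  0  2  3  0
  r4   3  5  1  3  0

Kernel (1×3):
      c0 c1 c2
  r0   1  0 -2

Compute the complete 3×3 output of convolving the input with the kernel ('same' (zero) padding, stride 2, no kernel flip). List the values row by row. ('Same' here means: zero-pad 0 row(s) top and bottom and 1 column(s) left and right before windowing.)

-4 2 0
-2 -9 5
-10 -1 3

Output[0,0]: The receptive field on the zero-padded input at this output position is [0 3 2]. Elementwise product with the kernel and sum: 0·1 + 2·-2.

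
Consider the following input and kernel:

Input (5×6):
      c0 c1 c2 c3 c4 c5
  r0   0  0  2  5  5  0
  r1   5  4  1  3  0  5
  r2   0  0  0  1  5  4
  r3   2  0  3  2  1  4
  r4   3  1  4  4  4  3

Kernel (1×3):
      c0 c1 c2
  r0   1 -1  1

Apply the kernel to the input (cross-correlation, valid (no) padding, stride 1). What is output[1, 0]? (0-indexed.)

The receptive field on the input at this output position is [5 4 1]. Elementwise product with the kernel and sum: 5·1 + 4·-1 + 1·1.

2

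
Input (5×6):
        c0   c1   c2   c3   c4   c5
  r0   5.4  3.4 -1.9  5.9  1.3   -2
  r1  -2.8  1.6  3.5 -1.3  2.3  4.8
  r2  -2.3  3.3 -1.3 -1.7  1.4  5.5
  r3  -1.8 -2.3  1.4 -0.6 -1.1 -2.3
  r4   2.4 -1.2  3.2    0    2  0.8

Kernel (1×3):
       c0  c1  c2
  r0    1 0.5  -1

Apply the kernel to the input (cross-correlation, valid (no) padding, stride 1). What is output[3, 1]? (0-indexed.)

-1

The receptive field on the input at this output position is [-2.3 1.4 -0.6]. Elementwise product with the kernel and sum: -2.3·1 + 1.4·0.5 + -0.6·-1.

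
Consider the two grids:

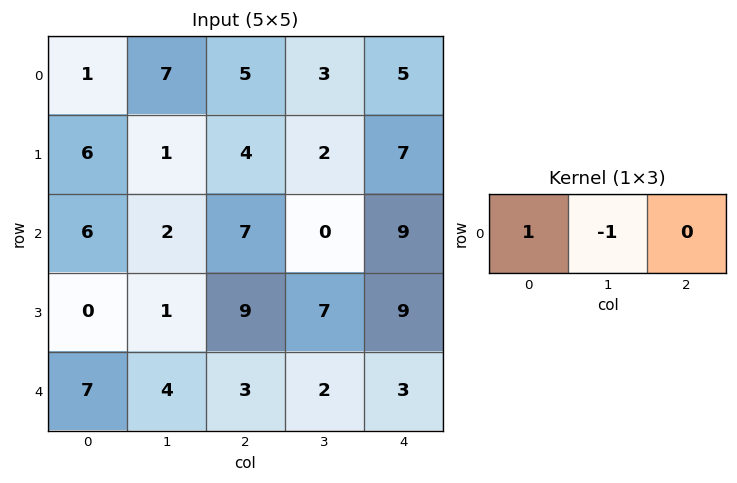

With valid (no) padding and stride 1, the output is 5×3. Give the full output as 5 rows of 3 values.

Output[0,0]: The receptive field on the input at this output position is [1 7 5]. Elementwise product with the kernel and sum: 1·1 + 7·-1.
Output[0,1]: The receptive field on the input at this output position is [7 5 3]. Elementwise product with the kernel and sum: 7·1 + 5·-1.

-6 2 2
5 -3 2
4 -5 7
-1 -8 2
3 1 1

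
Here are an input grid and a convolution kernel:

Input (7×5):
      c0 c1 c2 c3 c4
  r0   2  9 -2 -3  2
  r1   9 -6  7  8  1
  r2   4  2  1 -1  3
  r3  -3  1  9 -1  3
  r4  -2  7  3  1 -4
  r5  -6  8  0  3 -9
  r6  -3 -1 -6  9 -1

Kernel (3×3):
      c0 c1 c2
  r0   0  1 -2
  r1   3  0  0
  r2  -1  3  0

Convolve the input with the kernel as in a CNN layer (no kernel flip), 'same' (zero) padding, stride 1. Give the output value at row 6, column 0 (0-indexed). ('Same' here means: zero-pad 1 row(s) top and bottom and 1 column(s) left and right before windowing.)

The receptive field on the zero-padded input at this output position is [0 -6 8 / 0 -3 -1 / 0 0 0]. Elementwise product with the kernel and sum: -6·1 + 8·-2 + 0·3 + 0·-1 + 0·3.

-22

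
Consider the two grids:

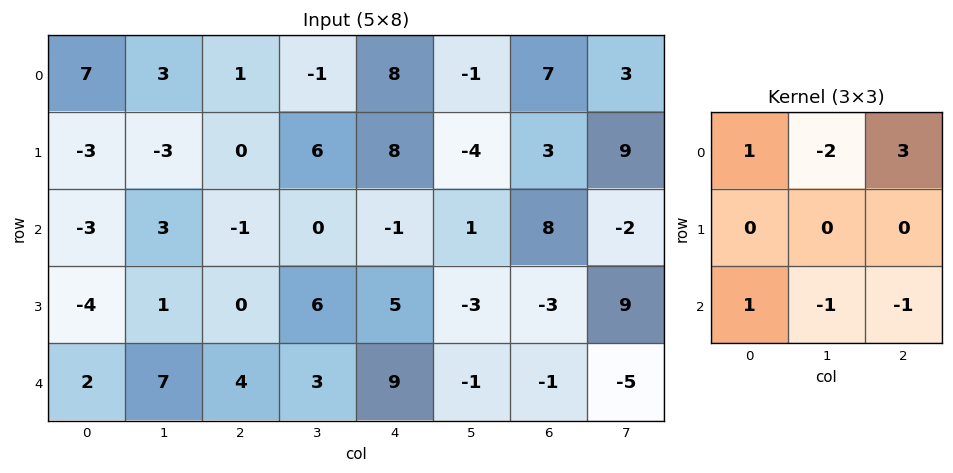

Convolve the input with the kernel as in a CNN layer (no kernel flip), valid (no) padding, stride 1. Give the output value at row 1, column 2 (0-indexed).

1

The receptive field on the input at this output position is [0 6 8 / -1 0 -1 / 0 6 5]. Elementwise product with the kernel and sum: 0·1 + 6·-2 + 8·3 + 0·1 + 6·-1 + 5·-1.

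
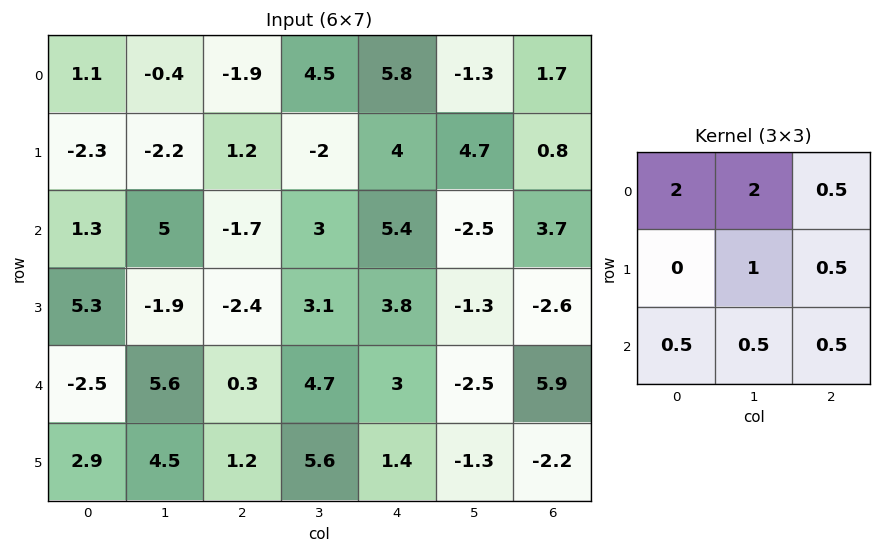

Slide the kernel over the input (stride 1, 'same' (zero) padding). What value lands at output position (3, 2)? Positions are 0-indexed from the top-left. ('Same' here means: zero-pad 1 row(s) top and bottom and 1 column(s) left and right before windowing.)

12.55

The receptive field on the zero-padded input at this output position is [5 -1.7 3 / -1.9 -2.4 3.1 / 5.6 0.3 4.7]. Elementwise product with the kernel and sum: 5·2 + -1.7·2 + 3·0.5 + -2.4·1 + 3.1·0.5 + 5.6·0.5 + 0.3·0.5 + 4.7·0.5.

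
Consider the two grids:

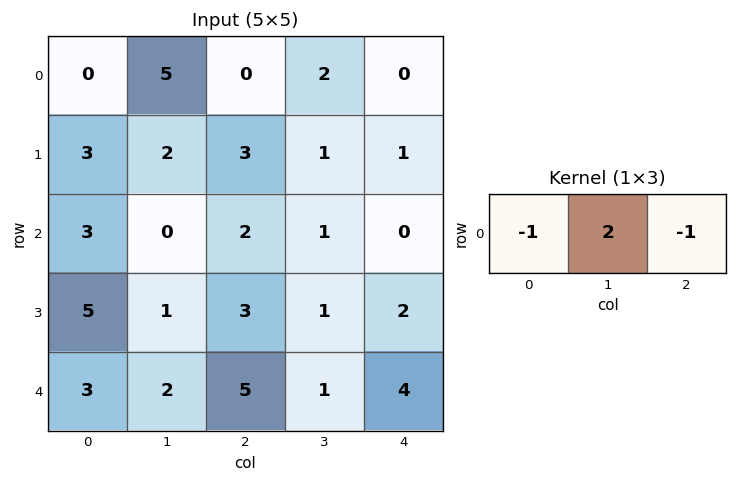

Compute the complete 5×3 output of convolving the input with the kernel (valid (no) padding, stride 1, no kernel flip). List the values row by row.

Output[0,0]: The receptive field on the input at this output position is [0 5 0]. Elementwise product with the kernel and sum: 0·-1 + 5·2 + 0·-1.
Output[0,1]: The receptive field on the input at this output position is [5 0 2]. Elementwise product with the kernel and sum: 5·-1 + 0·2 + 2·-1.

10 -7 4
-2 3 -2
-5 3 0
-6 4 -3
-4 7 -7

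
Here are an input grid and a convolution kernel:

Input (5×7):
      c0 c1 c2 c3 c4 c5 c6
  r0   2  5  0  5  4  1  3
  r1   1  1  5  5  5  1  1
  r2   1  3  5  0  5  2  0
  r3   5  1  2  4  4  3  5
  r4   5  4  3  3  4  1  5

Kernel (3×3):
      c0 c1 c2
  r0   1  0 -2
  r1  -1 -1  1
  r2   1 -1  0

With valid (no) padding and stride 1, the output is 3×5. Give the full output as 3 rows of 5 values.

3 -8 -8 -11 -4
-4 -18 -7 0 -3
-12 5 -7 -10 6

Output[0,0]: The receptive field on the input at this output position is [2 5 0 / 1 1 5 / 1 3 5]. Elementwise product with the kernel and sum: 2·1 + 0·-2 + 1·-1 + 1·-1 + 5·1 + 1·1 + 3·-1.
Output[0,1]: The receptive field on the input at this output position is [5 0 5 / 1 5 5 / 3 5 0]. Elementwise product with the kernel and sum: 5·1 + 5·-2 + 1·-1 + 5·-1 + 5·1 + 3·1 + 5·-1.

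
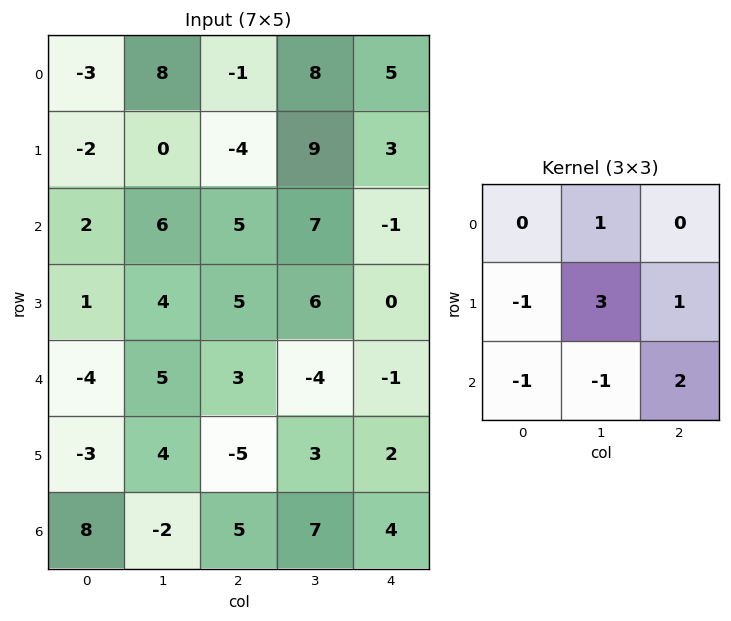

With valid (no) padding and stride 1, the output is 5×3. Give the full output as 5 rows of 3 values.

8 -1 28
26 15 13
27 6 19
15 12 -4
19 -2 8

Output[0,0]: The receptive field on the input at this output position is [-3 8 -1 / -2 0 -4 / 2 6 5]. Elementwise product with the kernel and sum: 8·1 + -2·-1 + 0·3 + -4·1 + 2·-1 + 6·-1 + 5·2.
Output[0,1]: The receptive field on the input at this output position is [8 -1 8 / 0 -4 9 / 6 5 7]. Elementwise product with the kernel and sum: -1·1 + 0·-1 + -4·3 + 9·1 + 6·-1 + 5·-1 + 7·2.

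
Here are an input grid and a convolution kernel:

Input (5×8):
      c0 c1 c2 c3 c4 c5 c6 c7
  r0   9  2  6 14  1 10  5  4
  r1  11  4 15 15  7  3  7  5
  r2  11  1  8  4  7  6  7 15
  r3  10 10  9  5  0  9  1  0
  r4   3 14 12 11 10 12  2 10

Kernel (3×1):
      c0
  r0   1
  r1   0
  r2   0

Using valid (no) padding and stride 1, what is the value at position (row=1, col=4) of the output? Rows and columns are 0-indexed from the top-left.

The receptive field on the input at this output position is [7 / 7 / 0]. Elementwise product with the kernel and sum: 7·1.

7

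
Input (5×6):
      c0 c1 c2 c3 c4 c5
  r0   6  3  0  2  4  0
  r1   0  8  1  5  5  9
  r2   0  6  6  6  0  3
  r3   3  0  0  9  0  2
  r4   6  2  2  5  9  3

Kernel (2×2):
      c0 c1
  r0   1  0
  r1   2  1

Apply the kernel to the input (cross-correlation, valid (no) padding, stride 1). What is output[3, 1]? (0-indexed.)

The receptive field on the input at this output position is [0 0 / 2 2]. Elementwise product with the kernel and sum: 0·1 + 2·2 + 2·1.

6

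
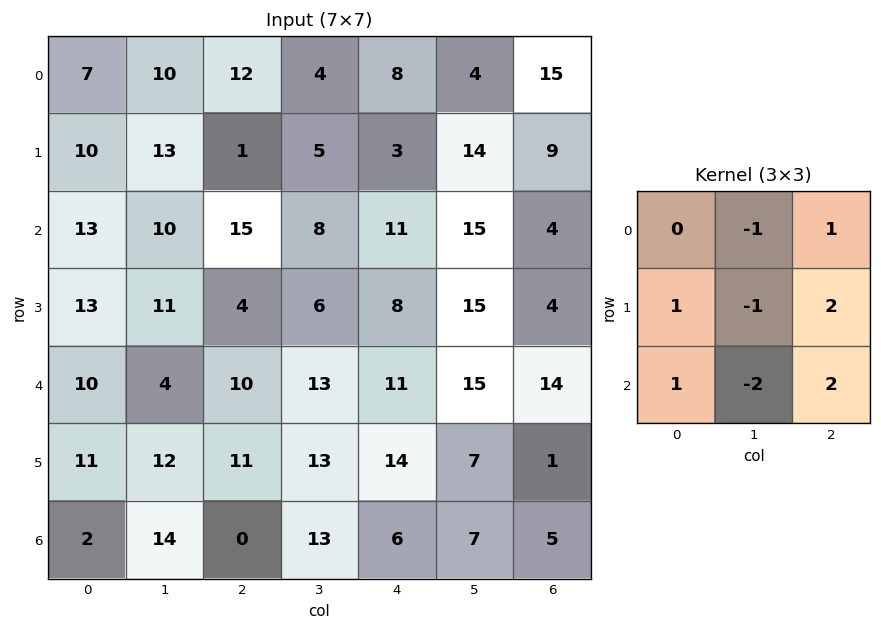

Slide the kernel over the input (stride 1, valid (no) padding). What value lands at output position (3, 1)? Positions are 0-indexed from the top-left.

The receptive field on the input at this output position is [11 4 6 / 4 10 13 / 12 11 13]. Elementwise product with the kernel and sum: 4·-1 + 6·1 + 4·1 + 10·-1 + 13·2 + 12·1 + 11·-2 + 13·2.

38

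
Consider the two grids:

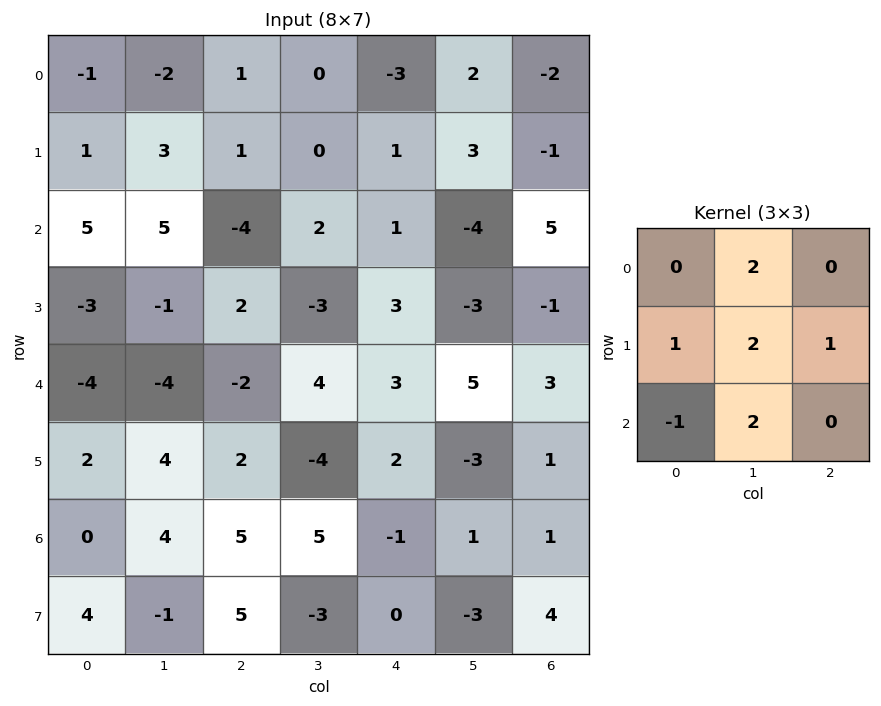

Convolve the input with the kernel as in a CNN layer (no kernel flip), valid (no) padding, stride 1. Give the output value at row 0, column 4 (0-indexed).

The receptive field on the input at this output position is [-3 2 -2 / 1 3 -1 / 1 -4 5]. Elementwise product with the kernel and sum: 2·2 + 1·1 + 3·2 + -1·1 + 1·-1 + -4·2.

1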